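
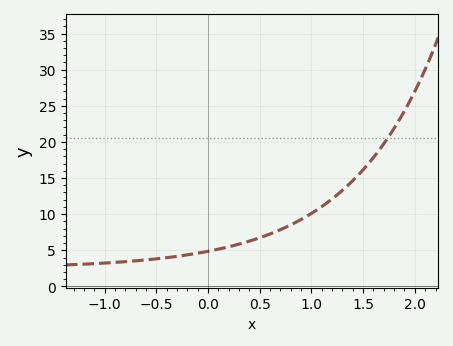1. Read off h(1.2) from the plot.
12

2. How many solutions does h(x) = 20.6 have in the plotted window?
1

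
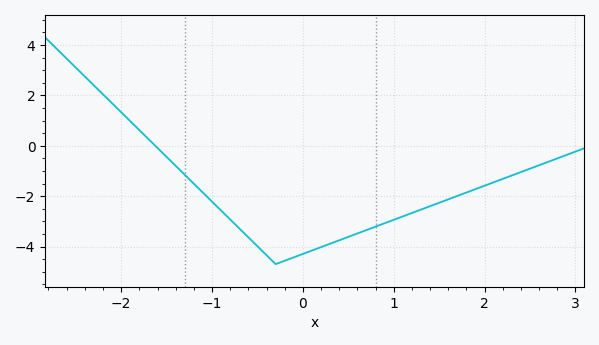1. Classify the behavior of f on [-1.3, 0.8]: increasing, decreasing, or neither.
neither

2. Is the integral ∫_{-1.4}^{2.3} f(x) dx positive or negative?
negative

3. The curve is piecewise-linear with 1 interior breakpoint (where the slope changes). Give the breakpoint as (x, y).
(-0.3, -4.7)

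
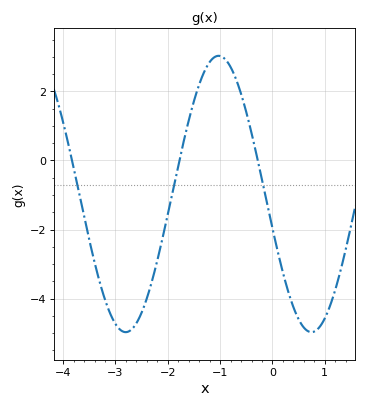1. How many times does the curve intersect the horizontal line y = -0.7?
3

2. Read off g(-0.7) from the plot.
2.4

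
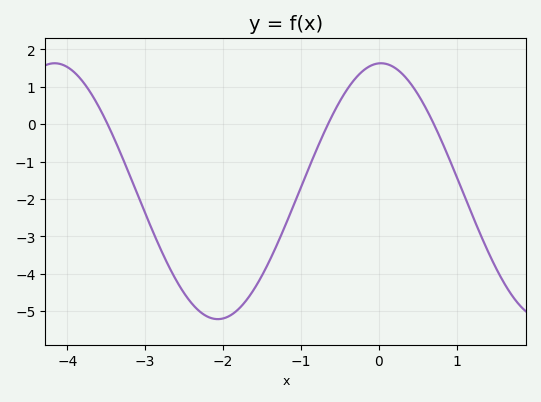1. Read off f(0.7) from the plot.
0.031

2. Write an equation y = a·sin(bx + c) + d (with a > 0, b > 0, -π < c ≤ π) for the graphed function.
y = 3.42sin(1.5x + 1.53) - 1.79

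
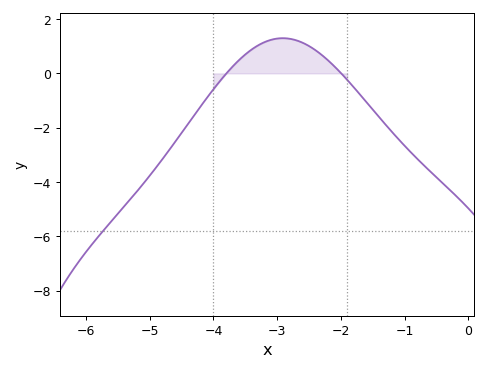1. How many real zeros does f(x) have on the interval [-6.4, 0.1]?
2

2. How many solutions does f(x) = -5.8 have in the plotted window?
1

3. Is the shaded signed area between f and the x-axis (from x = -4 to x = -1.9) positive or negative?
positive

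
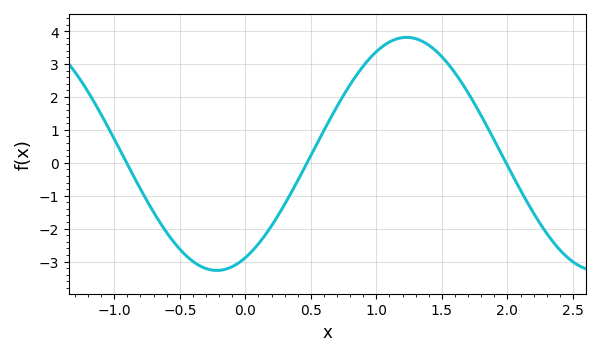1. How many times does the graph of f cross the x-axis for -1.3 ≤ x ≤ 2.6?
3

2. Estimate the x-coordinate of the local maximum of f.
1.2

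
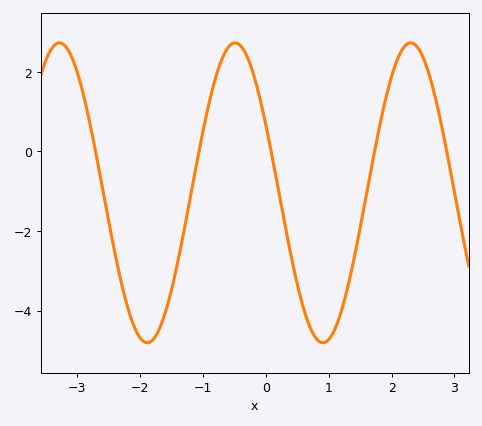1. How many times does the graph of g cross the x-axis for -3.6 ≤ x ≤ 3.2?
5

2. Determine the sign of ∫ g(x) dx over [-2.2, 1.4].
negative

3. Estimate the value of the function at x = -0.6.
2.6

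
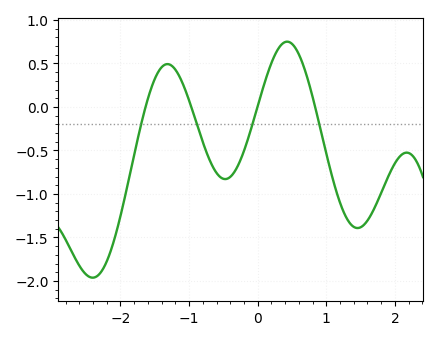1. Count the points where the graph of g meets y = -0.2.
4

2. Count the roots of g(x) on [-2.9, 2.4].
4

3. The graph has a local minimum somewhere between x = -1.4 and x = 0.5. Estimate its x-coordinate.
-0.5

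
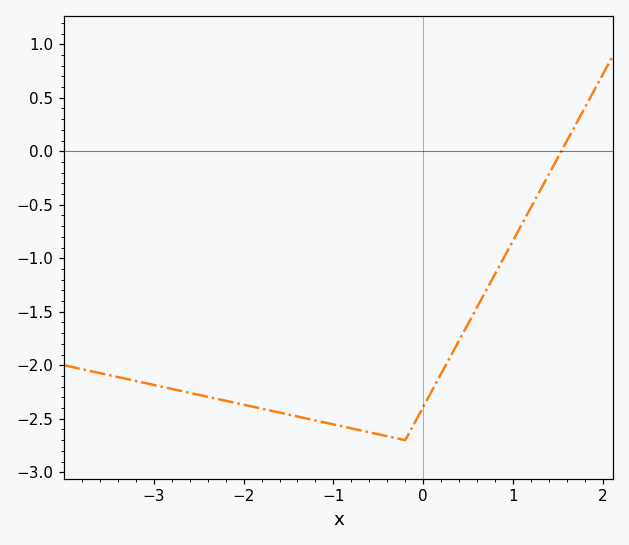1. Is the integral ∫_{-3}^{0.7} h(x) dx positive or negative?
negative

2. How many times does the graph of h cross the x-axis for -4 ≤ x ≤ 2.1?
1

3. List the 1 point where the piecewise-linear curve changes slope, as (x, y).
(-0.2, -2.7)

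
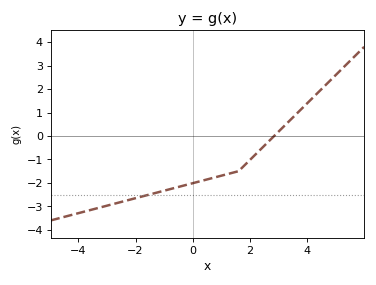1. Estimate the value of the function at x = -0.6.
-2.2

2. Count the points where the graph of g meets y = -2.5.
1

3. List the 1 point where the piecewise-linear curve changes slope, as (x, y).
(1.6, -1.5)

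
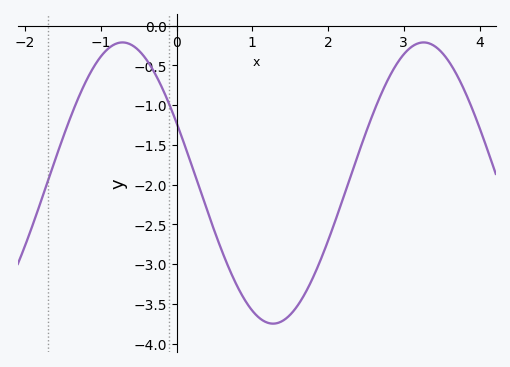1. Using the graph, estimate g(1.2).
-3.75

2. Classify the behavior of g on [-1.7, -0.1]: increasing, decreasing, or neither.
neither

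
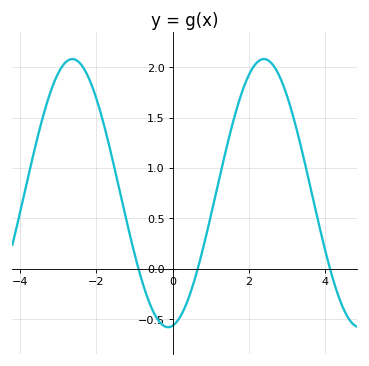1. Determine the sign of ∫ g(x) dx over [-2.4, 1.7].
positive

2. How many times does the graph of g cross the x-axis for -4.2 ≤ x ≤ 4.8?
3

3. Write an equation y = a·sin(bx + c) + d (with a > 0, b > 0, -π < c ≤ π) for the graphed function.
y = 1.33sin(1.2x - 1.4) + 0.75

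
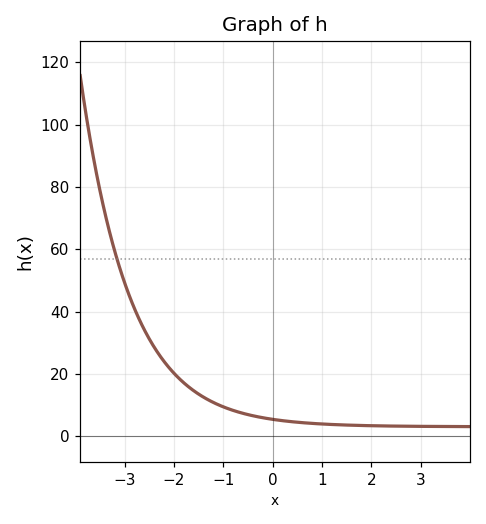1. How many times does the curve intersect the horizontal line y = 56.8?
1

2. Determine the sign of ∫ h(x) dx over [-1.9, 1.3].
positive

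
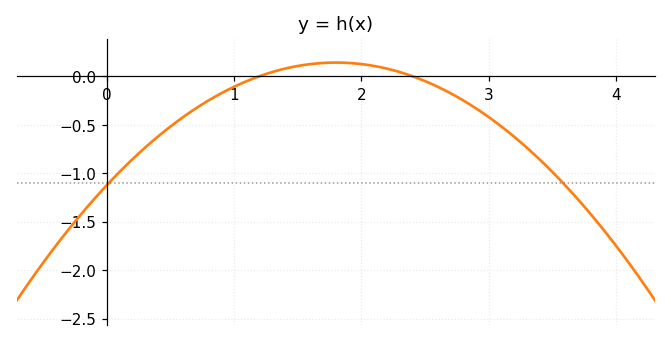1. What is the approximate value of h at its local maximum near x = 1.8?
0.14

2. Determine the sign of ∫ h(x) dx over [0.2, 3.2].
negative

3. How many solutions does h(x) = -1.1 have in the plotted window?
2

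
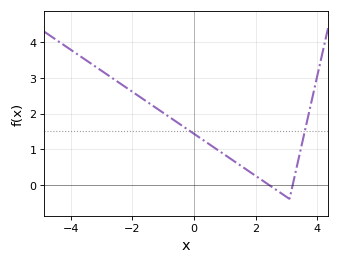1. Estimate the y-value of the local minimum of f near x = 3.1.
-0.4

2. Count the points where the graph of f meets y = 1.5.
2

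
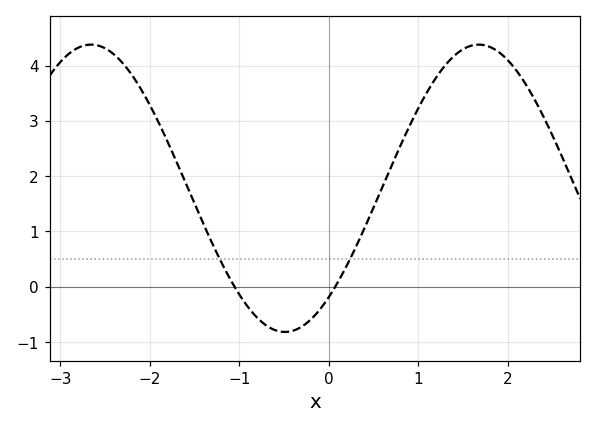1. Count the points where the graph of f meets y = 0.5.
2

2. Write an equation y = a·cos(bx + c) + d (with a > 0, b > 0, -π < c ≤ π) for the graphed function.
y = 2.6cos(1.45x - 2.43) + 1.78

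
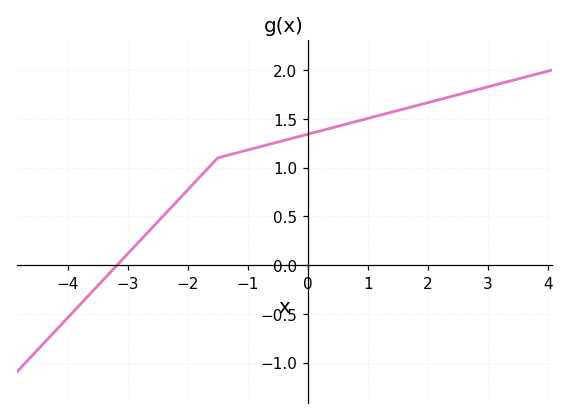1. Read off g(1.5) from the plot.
1.6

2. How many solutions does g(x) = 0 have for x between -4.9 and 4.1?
1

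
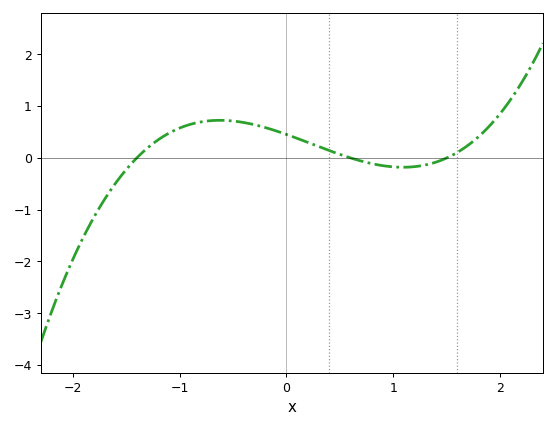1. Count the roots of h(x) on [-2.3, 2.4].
3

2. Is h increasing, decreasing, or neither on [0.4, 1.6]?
neither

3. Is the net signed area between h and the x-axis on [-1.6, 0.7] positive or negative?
positive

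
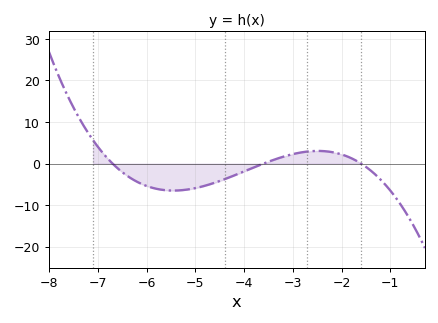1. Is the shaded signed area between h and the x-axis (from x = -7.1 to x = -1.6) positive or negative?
negative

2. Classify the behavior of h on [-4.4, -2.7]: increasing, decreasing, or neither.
increasing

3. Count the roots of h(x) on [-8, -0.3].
3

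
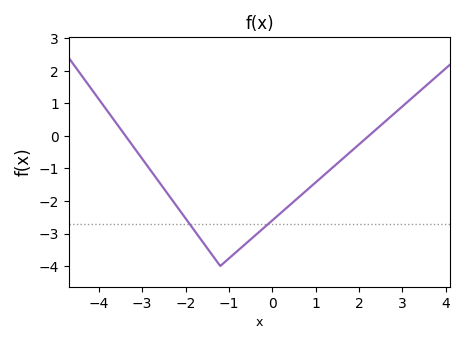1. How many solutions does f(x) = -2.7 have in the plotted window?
2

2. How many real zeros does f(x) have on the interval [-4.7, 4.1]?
2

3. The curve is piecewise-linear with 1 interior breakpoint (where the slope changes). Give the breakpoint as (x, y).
(-1.2, -4)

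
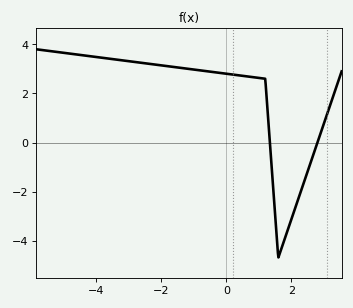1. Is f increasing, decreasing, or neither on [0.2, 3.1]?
neither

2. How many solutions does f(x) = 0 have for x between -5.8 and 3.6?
2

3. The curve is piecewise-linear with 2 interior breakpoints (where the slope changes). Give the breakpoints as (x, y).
(1.2, 2.6); (1.6, -4.7)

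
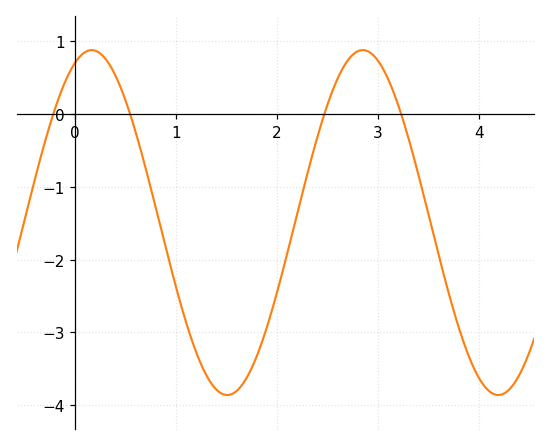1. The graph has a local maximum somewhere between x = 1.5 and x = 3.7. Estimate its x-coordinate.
2.8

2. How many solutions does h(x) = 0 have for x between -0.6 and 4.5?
4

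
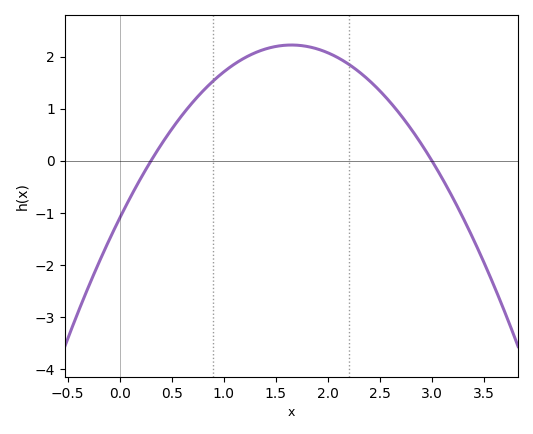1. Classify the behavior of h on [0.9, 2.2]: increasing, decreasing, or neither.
neither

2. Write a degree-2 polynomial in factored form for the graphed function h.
y = -1.22(x - 0.3)(x - 3)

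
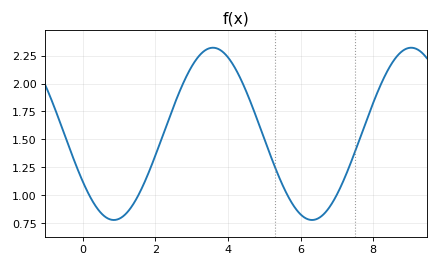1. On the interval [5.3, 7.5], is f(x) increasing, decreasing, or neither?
neither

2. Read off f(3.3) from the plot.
2.28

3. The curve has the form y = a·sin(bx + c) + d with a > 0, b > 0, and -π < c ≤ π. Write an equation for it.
y = 0.77sin(1.1x - 2.6) + 1.55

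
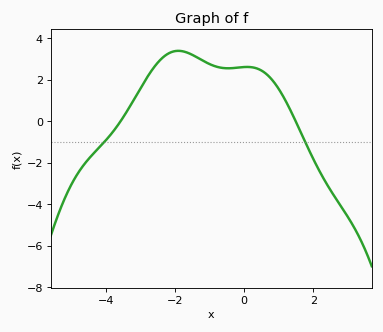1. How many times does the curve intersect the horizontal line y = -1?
2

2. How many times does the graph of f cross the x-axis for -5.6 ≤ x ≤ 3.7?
2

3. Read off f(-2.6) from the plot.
2.6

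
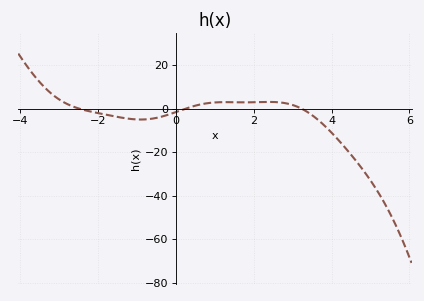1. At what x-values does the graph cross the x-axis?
-2.48, 0.246, 3.23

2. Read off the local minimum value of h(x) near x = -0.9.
-4.99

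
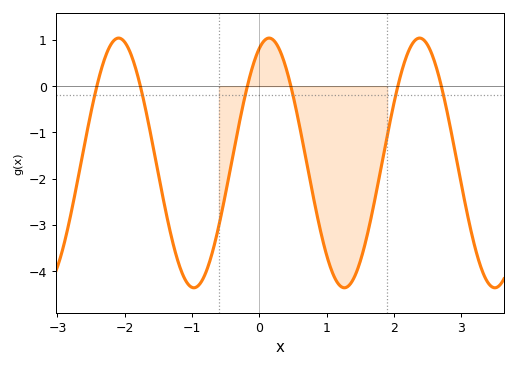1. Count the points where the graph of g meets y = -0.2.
6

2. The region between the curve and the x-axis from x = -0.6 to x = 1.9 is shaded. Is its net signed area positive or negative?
negative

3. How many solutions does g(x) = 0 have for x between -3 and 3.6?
6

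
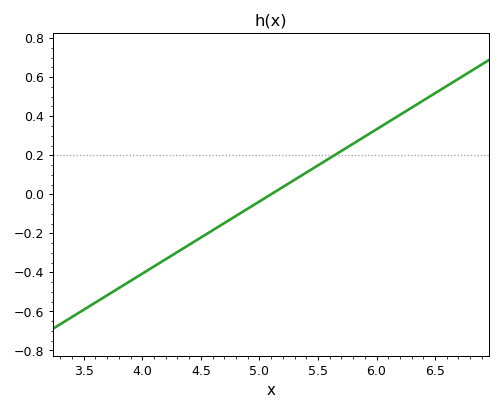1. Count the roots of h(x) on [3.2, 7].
1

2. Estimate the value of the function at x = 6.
0.34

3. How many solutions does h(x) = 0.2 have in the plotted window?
1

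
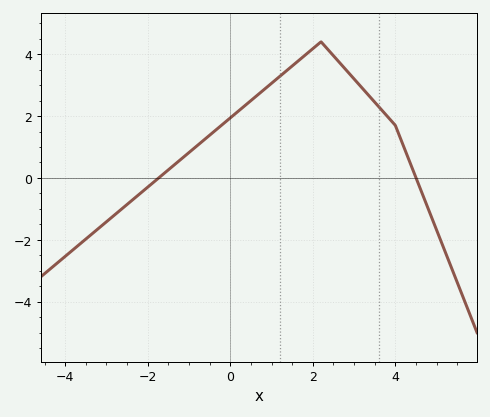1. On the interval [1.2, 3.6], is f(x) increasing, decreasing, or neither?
neither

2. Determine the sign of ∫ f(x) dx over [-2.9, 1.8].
positive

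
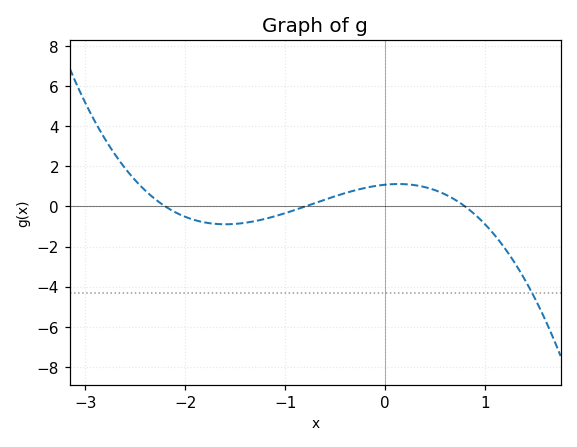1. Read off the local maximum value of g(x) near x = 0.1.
1.12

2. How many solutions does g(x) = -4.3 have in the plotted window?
1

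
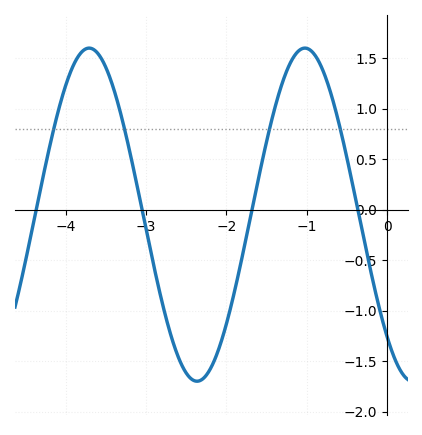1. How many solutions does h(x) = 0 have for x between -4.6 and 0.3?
4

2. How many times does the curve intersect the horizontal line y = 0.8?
4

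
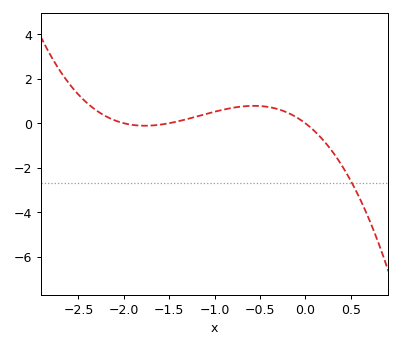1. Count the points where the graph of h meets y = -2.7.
1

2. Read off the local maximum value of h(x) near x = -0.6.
0.781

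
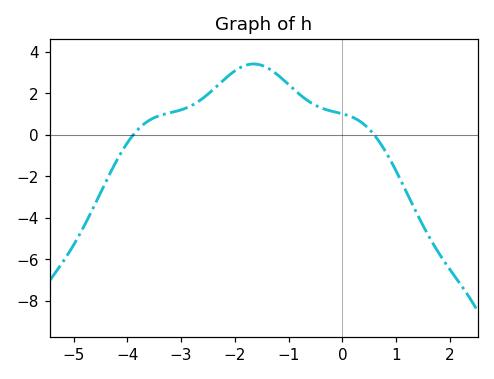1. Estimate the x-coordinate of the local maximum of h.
-1.65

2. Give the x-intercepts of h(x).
-3.89, 0.588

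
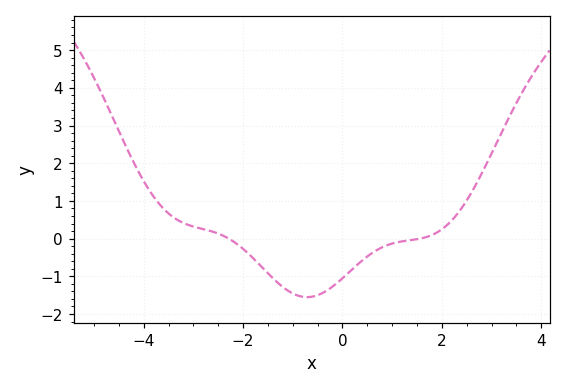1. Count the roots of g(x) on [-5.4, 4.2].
2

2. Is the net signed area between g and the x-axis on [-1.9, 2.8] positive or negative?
negative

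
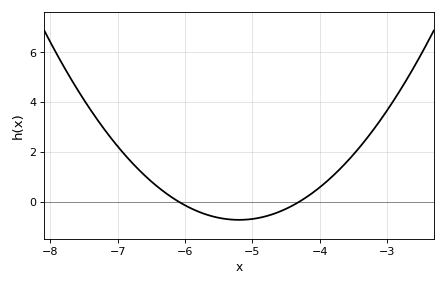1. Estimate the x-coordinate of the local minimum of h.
-5.2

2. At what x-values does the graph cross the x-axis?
-6.1, -4.3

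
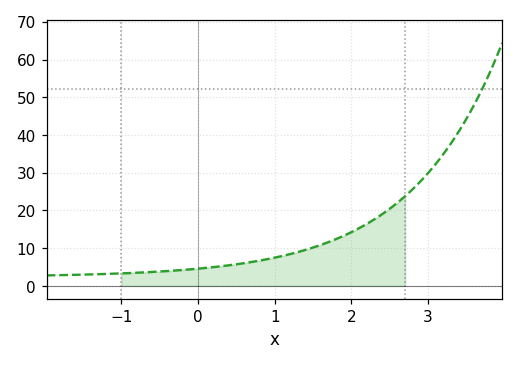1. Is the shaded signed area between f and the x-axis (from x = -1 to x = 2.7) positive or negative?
positive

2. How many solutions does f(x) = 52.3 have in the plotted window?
1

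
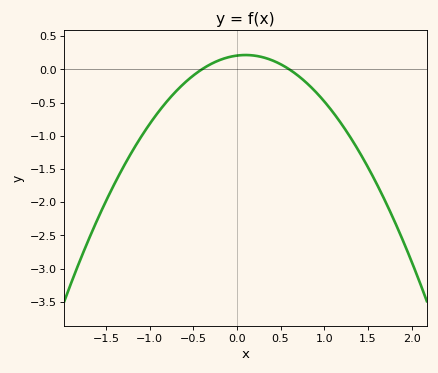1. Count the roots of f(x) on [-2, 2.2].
2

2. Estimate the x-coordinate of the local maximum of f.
0.1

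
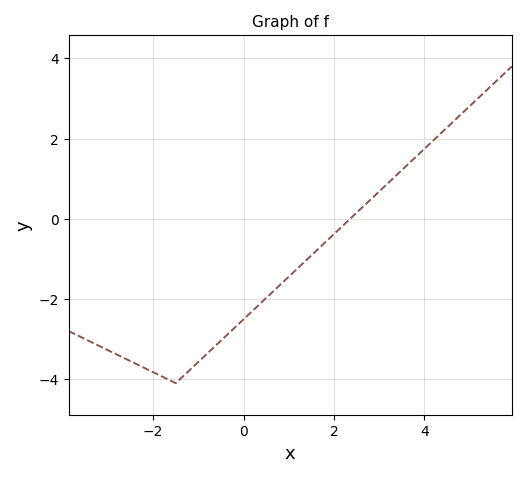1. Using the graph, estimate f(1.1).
-1.4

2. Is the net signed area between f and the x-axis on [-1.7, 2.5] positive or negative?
negative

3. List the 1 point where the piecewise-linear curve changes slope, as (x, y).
(-1.5, -4.1)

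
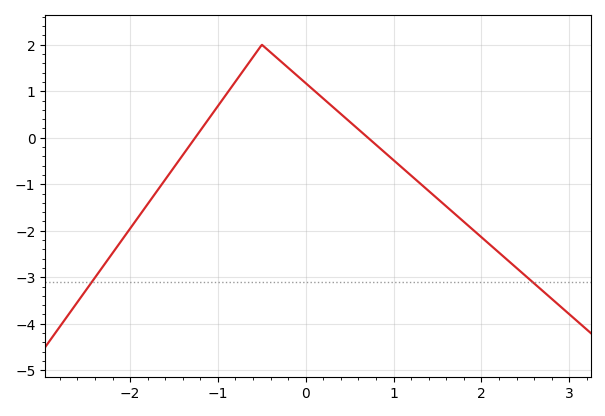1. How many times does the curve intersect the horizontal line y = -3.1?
2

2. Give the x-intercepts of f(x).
-1.3, 0.7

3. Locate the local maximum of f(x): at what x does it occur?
-0.5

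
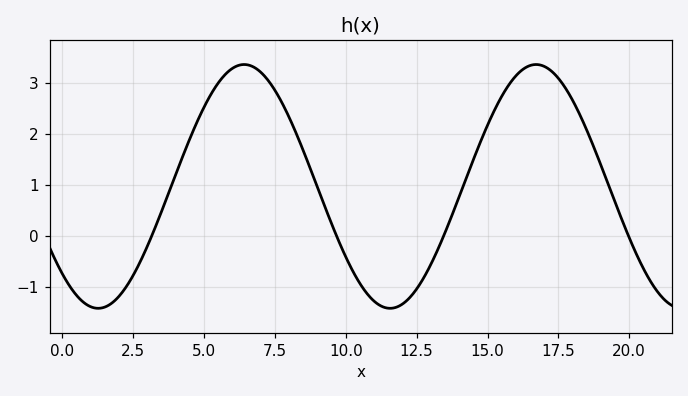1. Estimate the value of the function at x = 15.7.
2.92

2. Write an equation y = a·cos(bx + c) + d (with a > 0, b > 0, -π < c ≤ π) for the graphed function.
y = 2.39cos(0.61x + 2.37) + 0.97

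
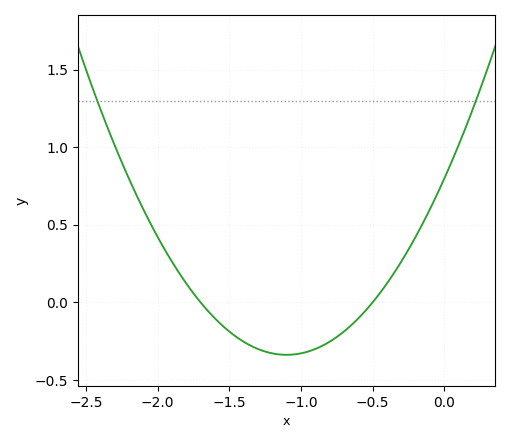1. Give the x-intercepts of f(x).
-1.7, -0.5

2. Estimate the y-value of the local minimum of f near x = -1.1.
-0.35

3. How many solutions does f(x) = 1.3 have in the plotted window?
2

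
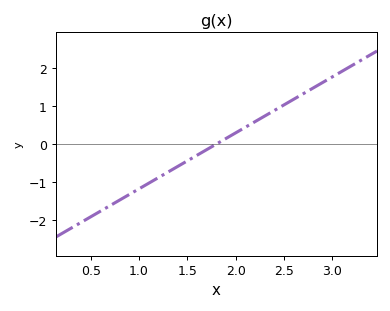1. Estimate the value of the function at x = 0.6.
-1.8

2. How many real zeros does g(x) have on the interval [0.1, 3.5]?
1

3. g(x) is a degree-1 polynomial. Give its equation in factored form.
y = 1.47(x - 1.8)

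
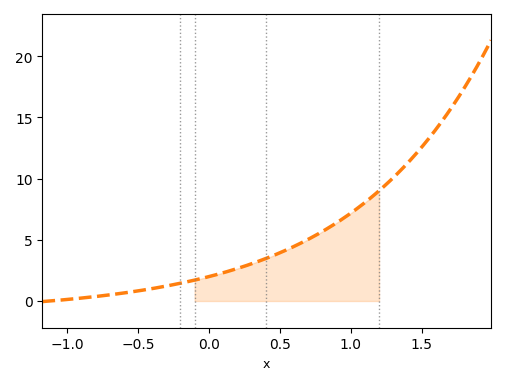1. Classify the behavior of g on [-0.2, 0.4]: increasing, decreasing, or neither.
increasing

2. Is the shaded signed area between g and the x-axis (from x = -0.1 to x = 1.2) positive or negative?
positive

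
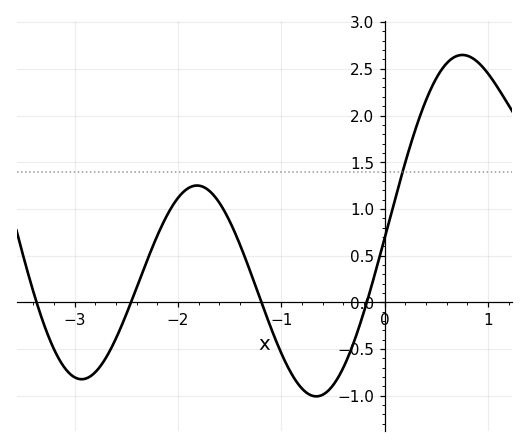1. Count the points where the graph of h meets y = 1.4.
1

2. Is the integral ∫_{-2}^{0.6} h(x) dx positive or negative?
positive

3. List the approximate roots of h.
-3.37, -2.45, -1.19, -0.173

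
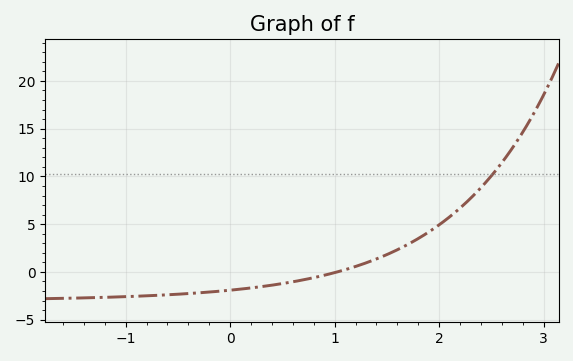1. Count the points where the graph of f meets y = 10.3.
1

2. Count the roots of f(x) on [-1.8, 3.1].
1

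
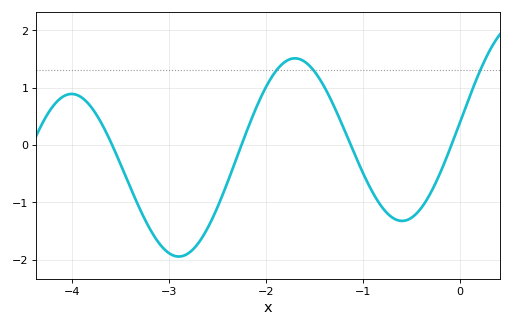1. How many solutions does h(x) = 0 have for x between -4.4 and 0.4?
4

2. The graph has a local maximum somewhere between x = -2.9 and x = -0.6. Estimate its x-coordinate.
-1.7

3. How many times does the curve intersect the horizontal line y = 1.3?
3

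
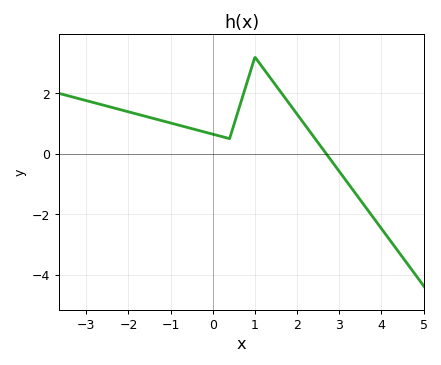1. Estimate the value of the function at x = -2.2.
1.4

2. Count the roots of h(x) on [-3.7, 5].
1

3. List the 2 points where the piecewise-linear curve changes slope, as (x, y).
(0.4, 0.5); (1, 3.2)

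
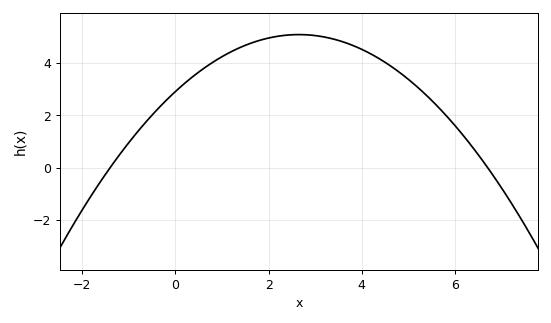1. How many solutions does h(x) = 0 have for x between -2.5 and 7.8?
2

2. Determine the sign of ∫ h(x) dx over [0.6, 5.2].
positive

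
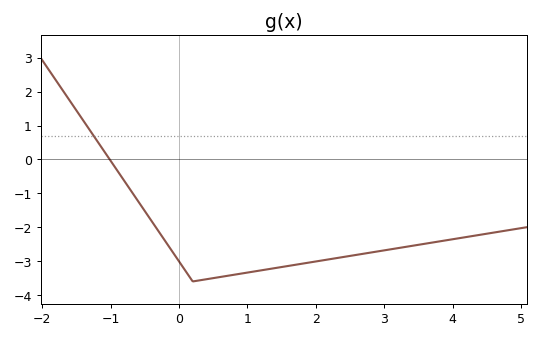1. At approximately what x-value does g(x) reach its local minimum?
0.2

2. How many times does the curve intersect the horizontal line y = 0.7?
1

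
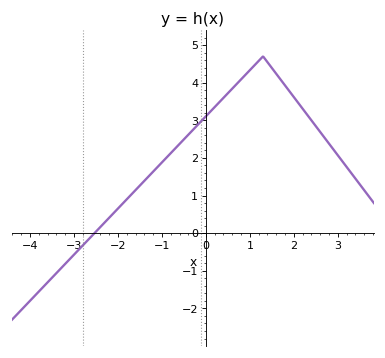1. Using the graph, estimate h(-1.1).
1.8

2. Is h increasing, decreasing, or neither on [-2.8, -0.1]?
increasing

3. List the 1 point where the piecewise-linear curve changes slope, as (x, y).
(1.3, 4.7)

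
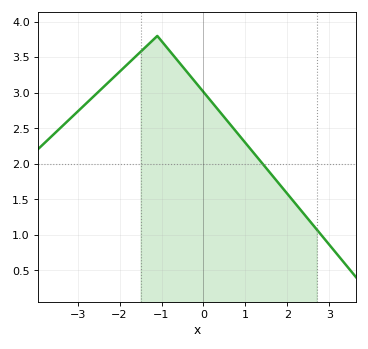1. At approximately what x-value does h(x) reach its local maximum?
-1.1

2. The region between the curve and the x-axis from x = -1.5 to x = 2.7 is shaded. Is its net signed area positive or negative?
positive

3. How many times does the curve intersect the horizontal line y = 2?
1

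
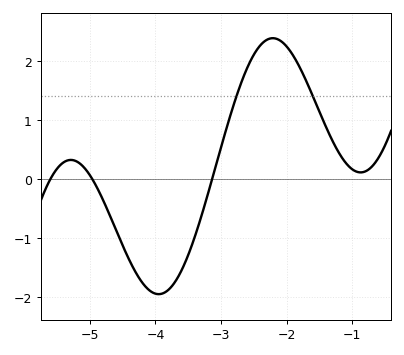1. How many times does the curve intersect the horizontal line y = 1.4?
2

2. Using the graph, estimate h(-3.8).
-1.88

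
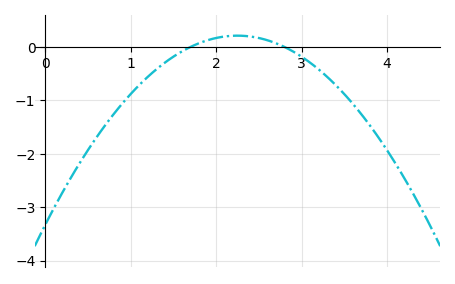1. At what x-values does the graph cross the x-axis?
1.7, 2.8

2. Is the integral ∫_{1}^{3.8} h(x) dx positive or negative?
negative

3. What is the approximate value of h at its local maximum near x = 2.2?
0.212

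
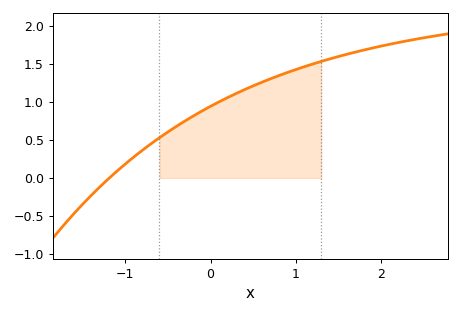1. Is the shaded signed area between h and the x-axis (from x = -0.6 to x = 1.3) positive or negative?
positive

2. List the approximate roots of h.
-1.2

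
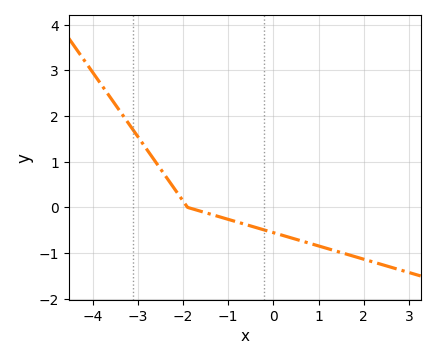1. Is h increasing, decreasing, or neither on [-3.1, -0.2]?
decreasing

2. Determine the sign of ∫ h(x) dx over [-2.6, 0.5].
negative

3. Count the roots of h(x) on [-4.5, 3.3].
1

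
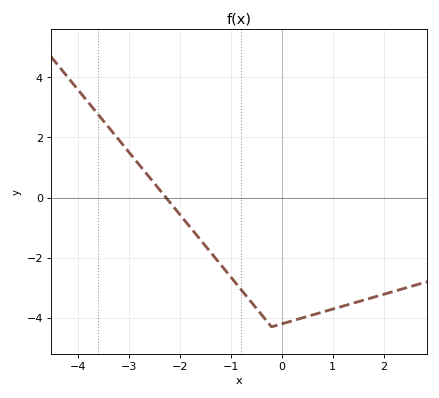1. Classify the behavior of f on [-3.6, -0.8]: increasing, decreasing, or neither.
decreasing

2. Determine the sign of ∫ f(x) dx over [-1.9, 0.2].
negative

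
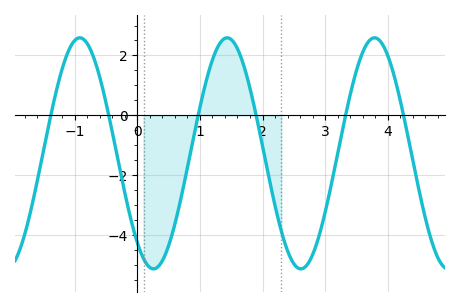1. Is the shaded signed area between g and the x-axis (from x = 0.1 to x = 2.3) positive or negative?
negative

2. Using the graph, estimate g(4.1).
1.4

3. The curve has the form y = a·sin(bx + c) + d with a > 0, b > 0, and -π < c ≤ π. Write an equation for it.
y = 3.86sin(2.7x - 2.3) - 1.27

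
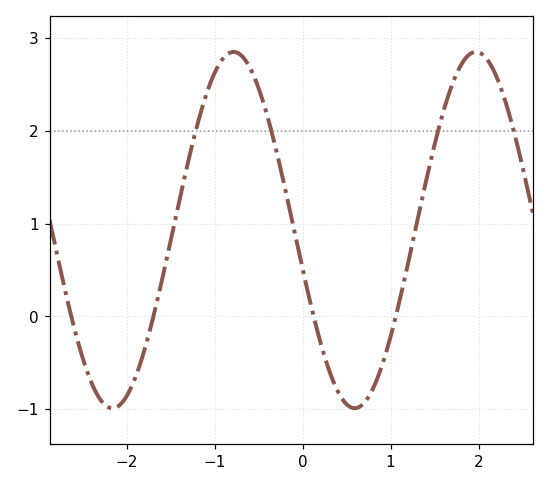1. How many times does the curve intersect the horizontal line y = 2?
4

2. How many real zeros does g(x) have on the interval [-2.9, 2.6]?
4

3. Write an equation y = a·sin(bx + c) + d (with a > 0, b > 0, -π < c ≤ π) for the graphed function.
y = 1.92sin(2.28x - 2.92) + 0.93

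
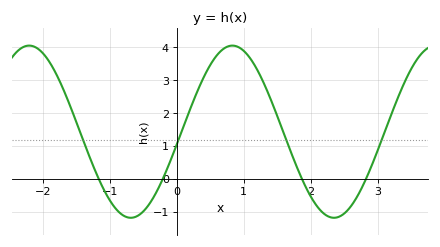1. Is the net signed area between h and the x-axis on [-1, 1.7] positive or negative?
positive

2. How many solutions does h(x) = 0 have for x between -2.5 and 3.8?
4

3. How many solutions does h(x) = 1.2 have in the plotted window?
4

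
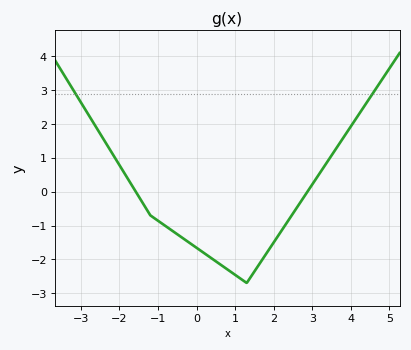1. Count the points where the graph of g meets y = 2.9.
2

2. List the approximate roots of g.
-1.6, 2.8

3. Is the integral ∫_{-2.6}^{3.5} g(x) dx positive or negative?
negative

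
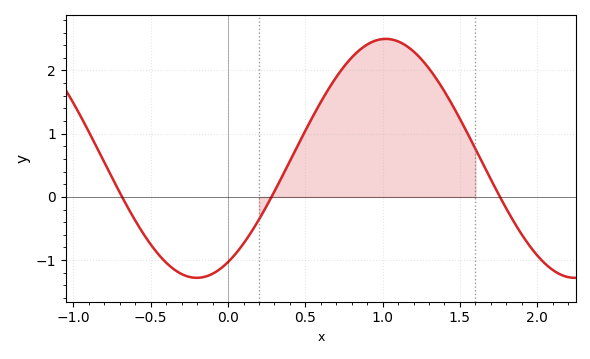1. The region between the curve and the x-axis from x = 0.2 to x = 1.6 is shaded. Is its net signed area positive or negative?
positive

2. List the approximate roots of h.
-0.686, 0.281, 1.76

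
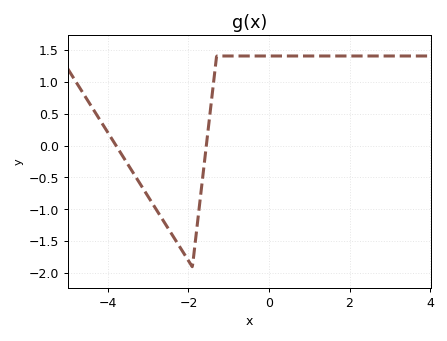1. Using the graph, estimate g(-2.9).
-0.9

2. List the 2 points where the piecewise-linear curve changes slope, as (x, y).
(-1.9, -1.9); (-1.3, 1.4)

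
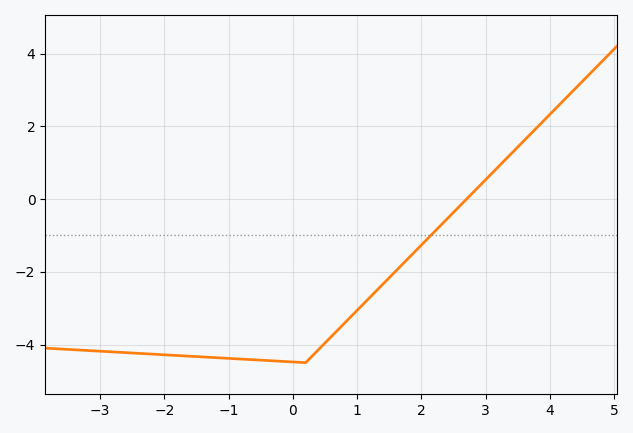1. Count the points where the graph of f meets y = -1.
1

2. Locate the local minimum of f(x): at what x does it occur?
0.196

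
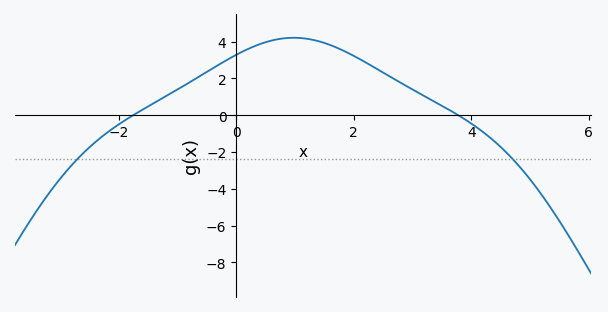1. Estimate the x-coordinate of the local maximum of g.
1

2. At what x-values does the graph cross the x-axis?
-1.8, 3.8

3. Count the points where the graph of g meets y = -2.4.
2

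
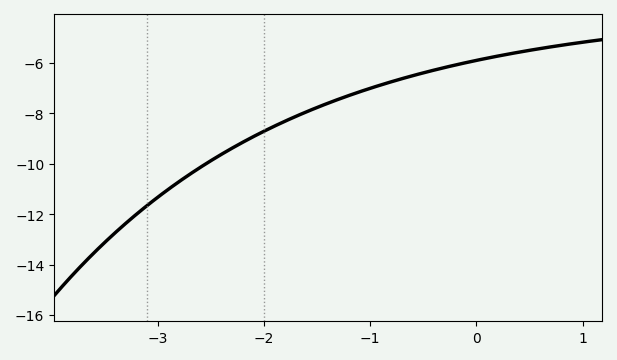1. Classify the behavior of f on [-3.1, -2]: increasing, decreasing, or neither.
increasing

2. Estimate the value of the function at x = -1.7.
-8.13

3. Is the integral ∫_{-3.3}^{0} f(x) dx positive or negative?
negative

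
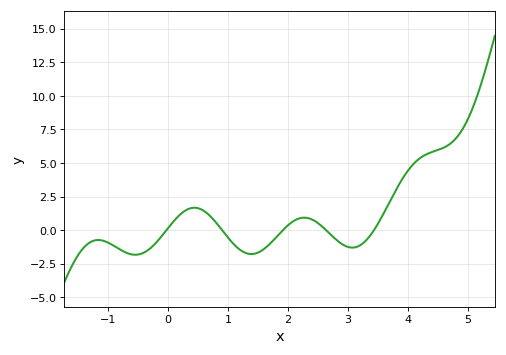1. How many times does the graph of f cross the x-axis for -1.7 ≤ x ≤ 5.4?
5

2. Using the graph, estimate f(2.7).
-0.5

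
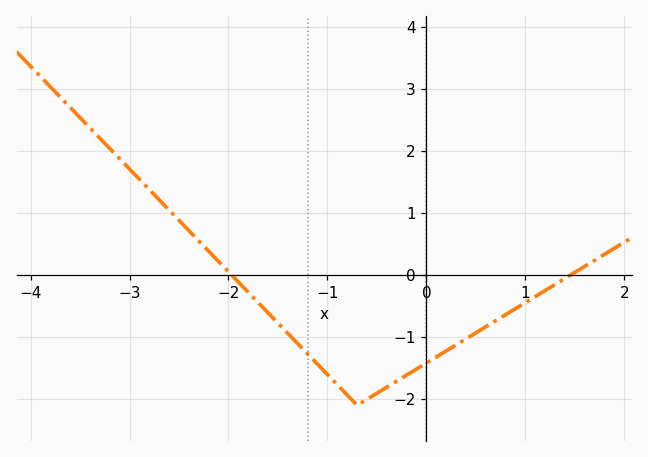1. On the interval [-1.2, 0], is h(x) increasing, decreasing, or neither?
neither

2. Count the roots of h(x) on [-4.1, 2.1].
2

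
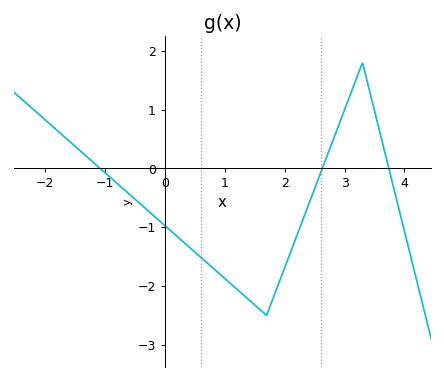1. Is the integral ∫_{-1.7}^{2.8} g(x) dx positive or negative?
negative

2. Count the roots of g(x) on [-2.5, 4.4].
3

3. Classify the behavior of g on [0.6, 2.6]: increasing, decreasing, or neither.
neither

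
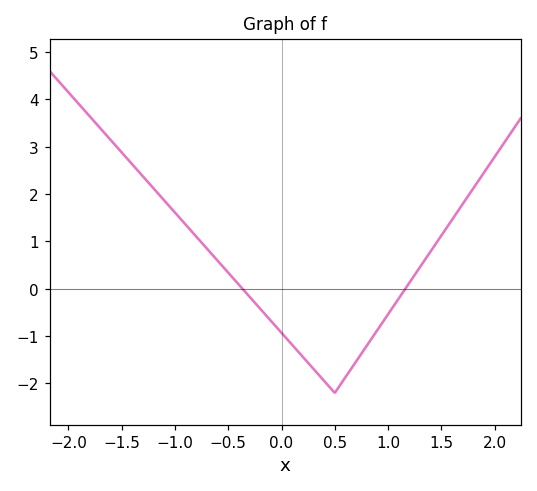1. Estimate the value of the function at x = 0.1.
-1.18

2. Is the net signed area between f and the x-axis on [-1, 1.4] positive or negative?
negative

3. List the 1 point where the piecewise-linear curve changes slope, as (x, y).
(0.5, -2.2)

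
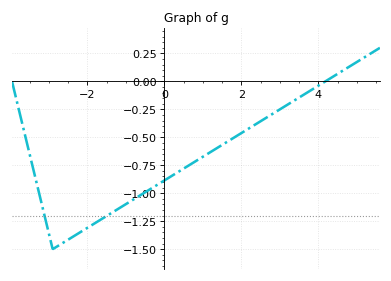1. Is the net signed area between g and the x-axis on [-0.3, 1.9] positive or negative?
negative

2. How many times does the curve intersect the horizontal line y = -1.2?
2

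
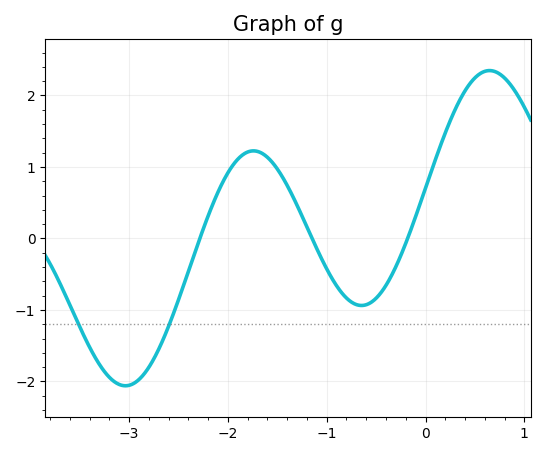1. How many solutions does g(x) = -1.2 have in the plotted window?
2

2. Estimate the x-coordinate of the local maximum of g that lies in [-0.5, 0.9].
0.647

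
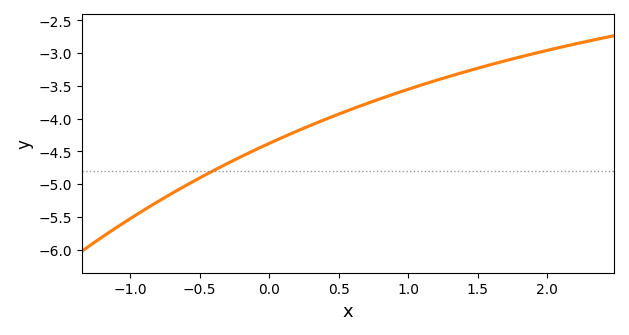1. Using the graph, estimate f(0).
-4.38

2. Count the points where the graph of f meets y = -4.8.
1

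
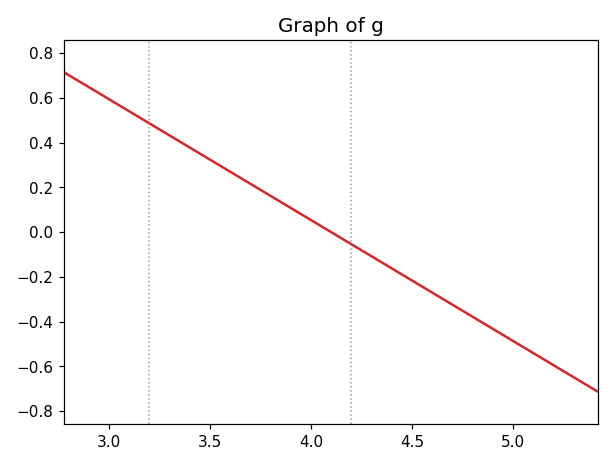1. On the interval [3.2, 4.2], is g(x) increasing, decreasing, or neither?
decreasing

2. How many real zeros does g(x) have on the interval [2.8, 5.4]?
1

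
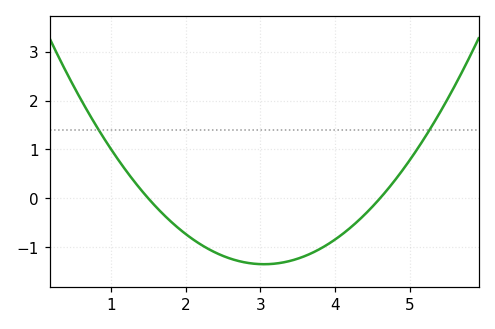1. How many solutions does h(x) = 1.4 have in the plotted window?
2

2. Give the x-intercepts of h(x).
1.5, 4.6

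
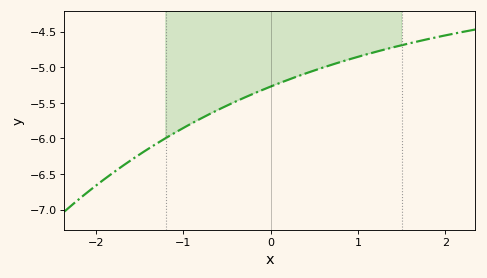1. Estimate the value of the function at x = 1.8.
-4.6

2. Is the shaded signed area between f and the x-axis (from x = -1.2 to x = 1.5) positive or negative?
negative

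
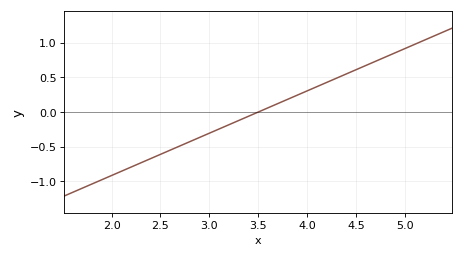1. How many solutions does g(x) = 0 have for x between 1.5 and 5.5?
1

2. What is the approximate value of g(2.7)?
-0.5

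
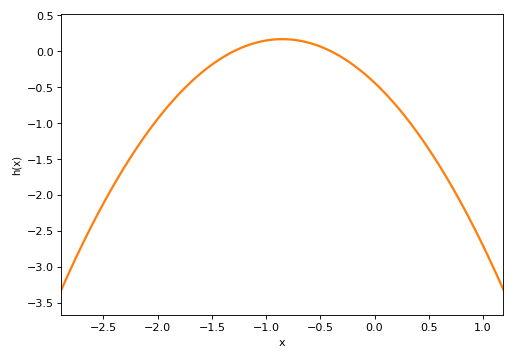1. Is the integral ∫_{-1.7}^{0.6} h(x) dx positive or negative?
negative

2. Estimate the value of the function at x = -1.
0.151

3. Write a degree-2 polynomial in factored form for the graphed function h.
y = -0.84(x + 1.3)(x + 0.4)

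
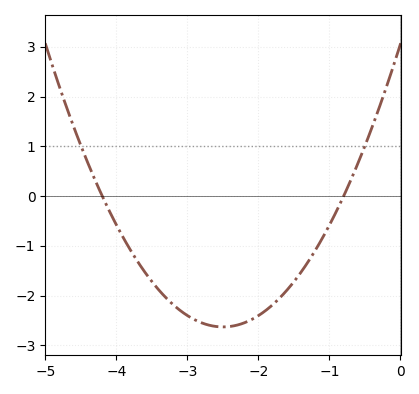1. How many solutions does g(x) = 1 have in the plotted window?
2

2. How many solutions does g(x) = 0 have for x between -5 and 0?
2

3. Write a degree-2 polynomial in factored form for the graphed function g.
y = 0.91(x + 4.2)(x + 0.8)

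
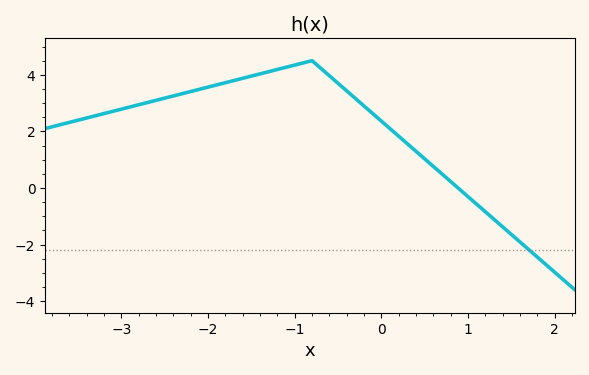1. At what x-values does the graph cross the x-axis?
0.884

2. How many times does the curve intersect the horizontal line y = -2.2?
1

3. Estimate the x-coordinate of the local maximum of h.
-0.799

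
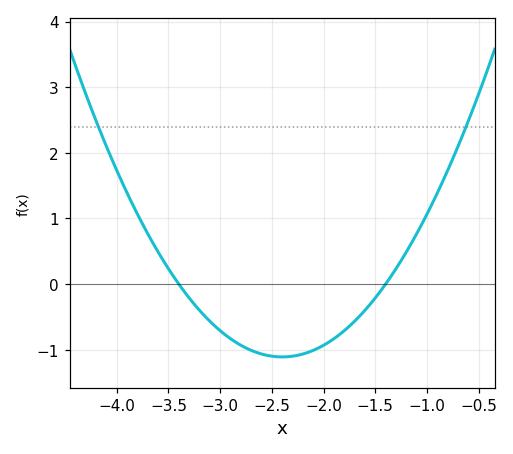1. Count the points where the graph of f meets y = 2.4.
2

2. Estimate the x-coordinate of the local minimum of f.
-2.4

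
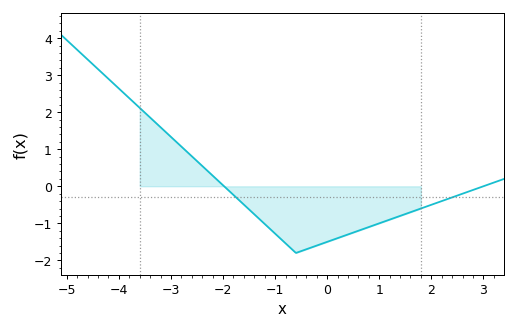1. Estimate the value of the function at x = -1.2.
-1.02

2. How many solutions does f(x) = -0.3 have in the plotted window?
2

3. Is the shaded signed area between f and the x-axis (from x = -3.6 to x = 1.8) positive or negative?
negative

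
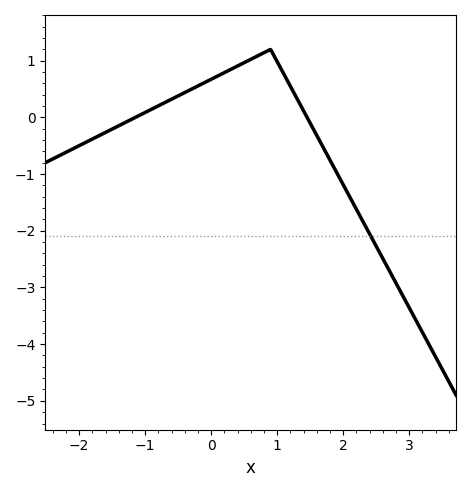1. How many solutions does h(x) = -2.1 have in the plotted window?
1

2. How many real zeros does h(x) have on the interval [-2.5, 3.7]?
2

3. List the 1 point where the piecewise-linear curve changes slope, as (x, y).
(0.9, 1.2)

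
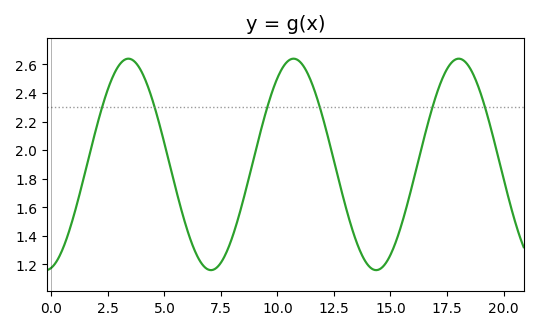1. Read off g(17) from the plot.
2.38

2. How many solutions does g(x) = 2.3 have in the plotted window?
6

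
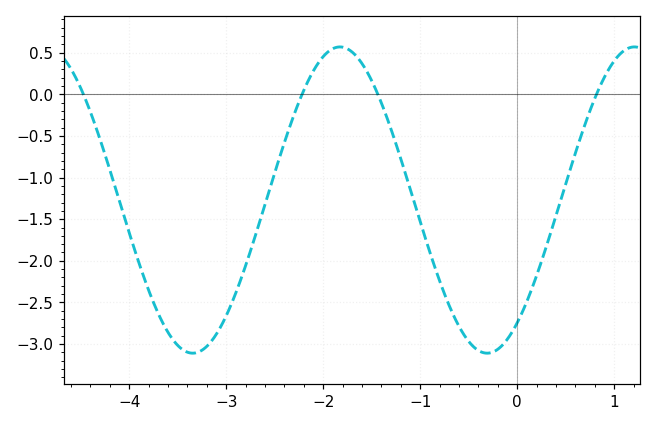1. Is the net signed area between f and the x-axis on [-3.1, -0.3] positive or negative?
negative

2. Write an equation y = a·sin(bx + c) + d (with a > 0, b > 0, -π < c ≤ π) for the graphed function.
y = 1.84sin(2.1x - 0.93) - 1.27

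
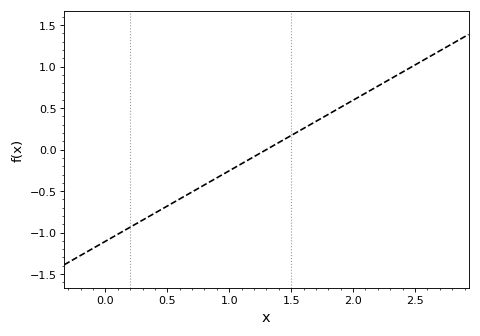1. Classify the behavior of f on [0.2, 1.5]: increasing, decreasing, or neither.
increasing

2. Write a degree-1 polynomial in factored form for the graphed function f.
y = 0.85(x - 1.3)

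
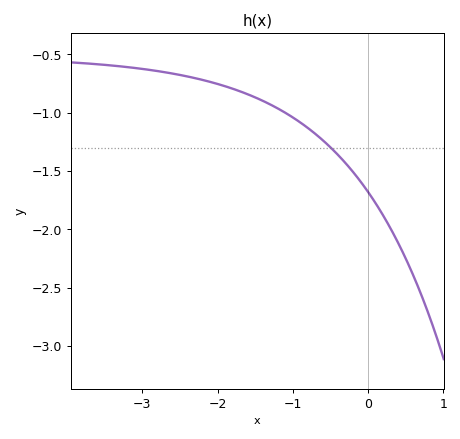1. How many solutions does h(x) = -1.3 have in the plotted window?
1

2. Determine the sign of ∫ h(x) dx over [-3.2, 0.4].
negative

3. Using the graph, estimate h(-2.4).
-0.7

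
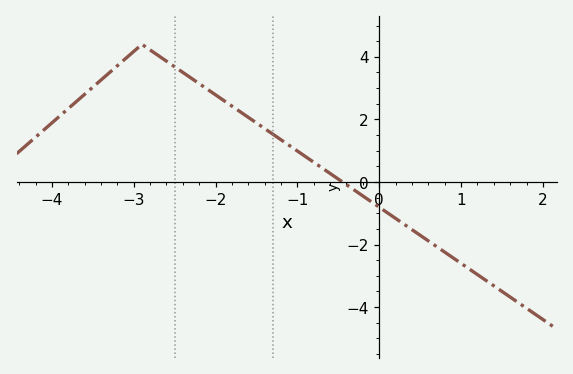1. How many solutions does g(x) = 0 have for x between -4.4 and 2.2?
1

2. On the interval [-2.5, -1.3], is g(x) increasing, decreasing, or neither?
decreasing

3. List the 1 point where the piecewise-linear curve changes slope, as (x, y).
(-2.9, 4.4)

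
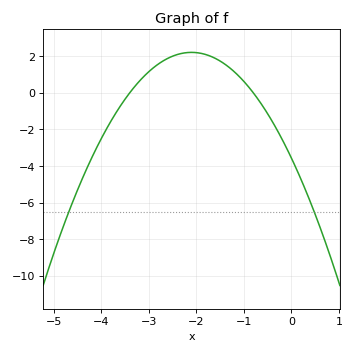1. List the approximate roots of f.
-3.4, -0.8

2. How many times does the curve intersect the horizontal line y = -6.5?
2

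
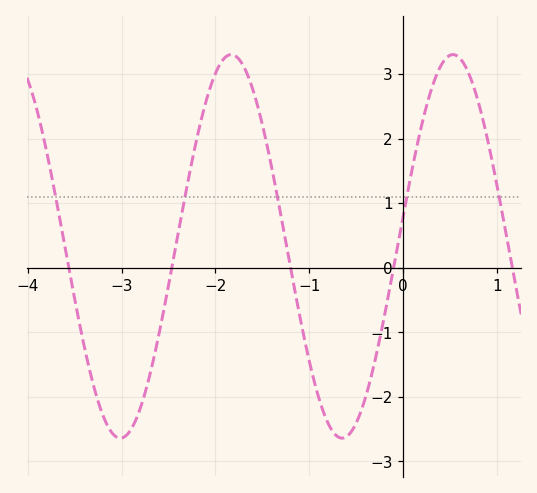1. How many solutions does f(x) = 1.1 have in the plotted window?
5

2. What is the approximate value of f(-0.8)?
-2.41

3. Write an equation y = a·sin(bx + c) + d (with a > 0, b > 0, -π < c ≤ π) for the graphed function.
y = 2.97sin(2.66x + 0.162) + 0.33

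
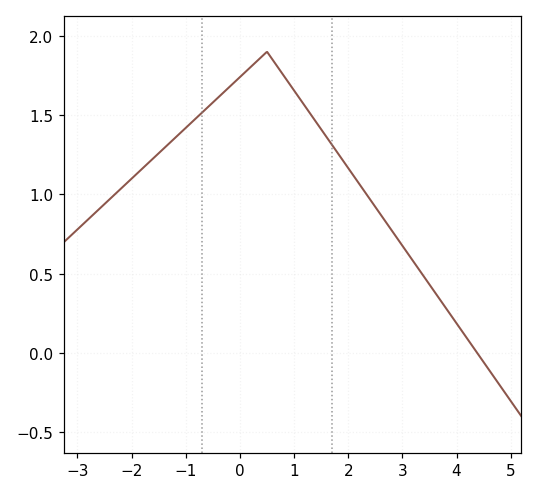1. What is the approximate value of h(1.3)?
1.51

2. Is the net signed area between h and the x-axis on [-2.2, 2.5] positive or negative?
positive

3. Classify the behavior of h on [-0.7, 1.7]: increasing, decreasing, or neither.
neither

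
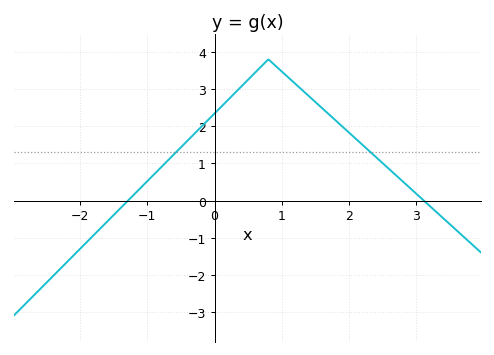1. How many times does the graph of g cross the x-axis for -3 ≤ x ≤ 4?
2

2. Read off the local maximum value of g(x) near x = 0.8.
3.8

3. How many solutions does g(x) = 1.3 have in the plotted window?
2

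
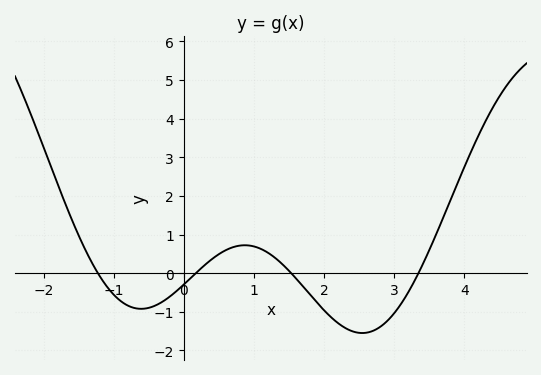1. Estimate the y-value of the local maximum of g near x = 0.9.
0.7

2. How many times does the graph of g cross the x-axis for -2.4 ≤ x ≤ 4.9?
4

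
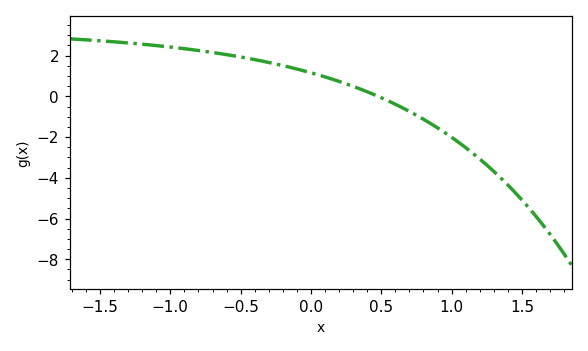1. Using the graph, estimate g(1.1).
-2.6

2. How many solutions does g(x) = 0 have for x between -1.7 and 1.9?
1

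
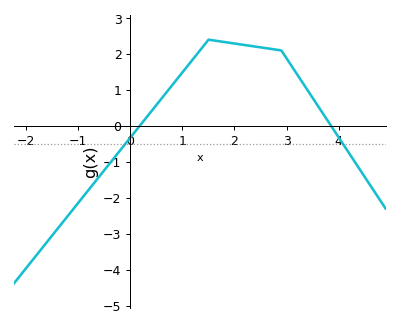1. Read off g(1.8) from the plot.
2.3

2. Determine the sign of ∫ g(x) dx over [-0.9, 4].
positive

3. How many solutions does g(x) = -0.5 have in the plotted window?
2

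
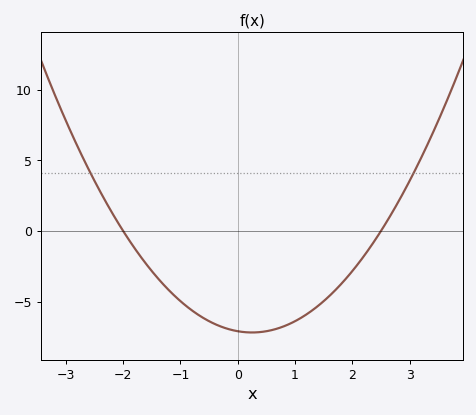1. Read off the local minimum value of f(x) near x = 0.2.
-7.19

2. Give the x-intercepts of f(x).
-2, 2.5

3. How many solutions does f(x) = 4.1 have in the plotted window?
2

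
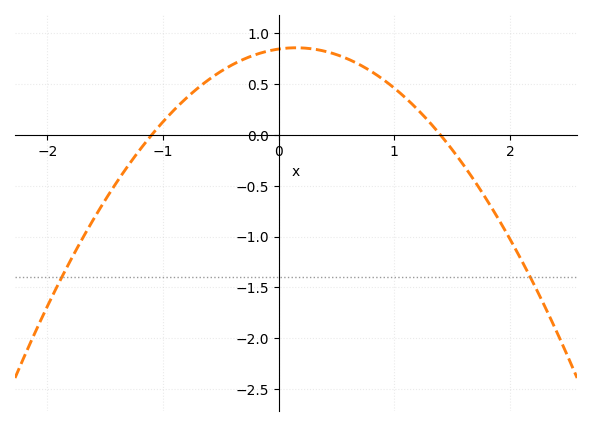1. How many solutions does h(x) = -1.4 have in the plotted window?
2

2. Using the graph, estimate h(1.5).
-0.15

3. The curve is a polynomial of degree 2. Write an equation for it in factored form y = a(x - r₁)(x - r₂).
y = -0.55(x + 1.1)(x - 1.4)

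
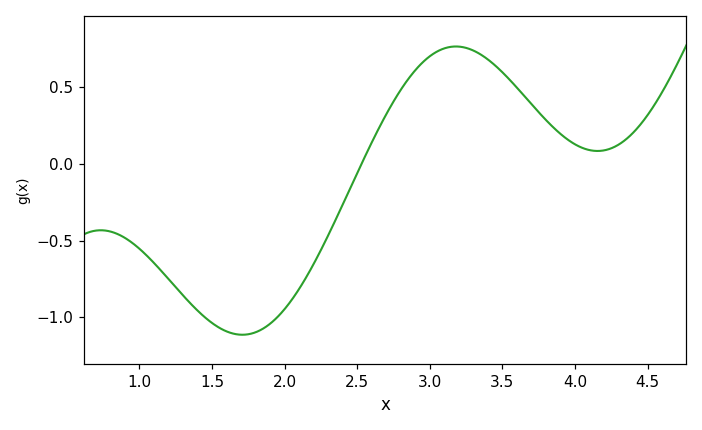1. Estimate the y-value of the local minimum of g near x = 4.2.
0.1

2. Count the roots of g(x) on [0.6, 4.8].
1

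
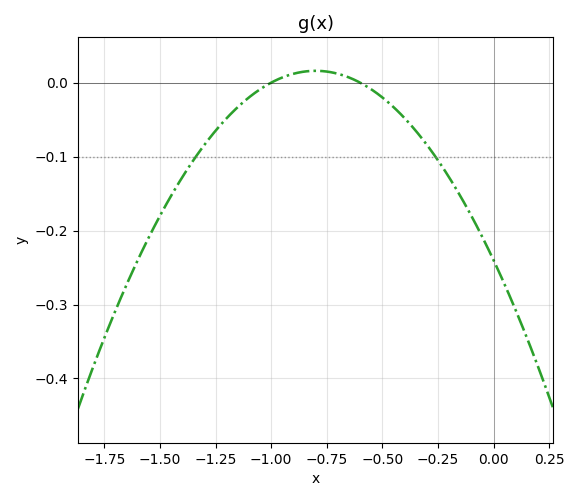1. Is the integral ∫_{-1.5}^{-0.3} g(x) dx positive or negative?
negative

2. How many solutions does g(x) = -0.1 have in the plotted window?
2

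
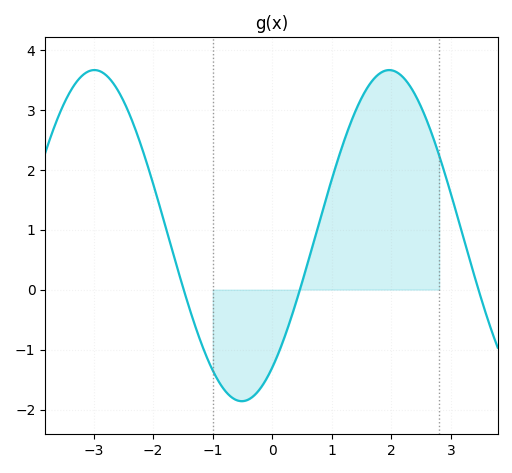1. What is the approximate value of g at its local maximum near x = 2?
3.7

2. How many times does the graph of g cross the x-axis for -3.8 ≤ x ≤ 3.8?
3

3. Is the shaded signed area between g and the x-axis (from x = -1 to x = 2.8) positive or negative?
positive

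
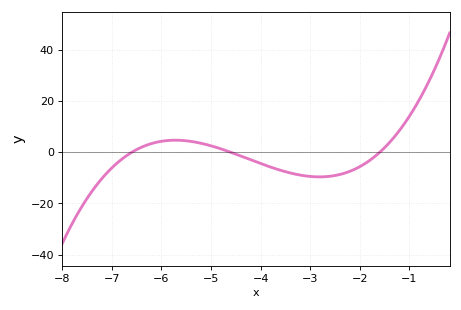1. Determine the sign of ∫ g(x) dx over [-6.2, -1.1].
negative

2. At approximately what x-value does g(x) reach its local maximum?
-5.8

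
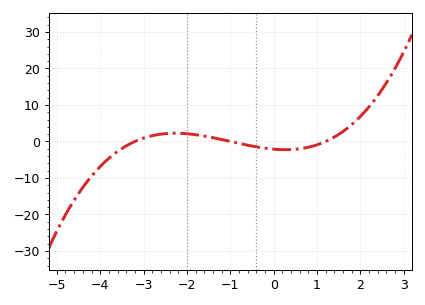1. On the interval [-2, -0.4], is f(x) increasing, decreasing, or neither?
decreasing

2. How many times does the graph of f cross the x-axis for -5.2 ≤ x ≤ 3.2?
3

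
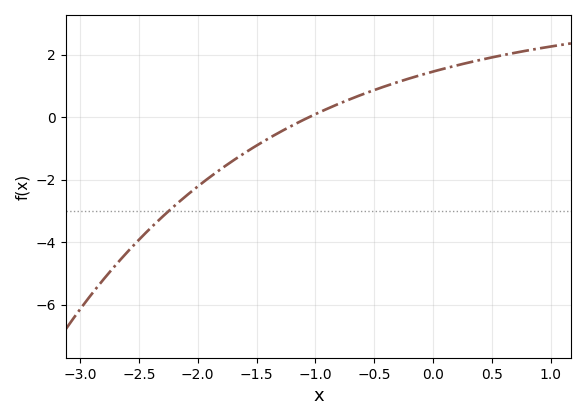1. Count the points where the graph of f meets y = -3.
1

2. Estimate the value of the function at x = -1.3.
-0.4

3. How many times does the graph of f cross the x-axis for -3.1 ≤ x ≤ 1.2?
1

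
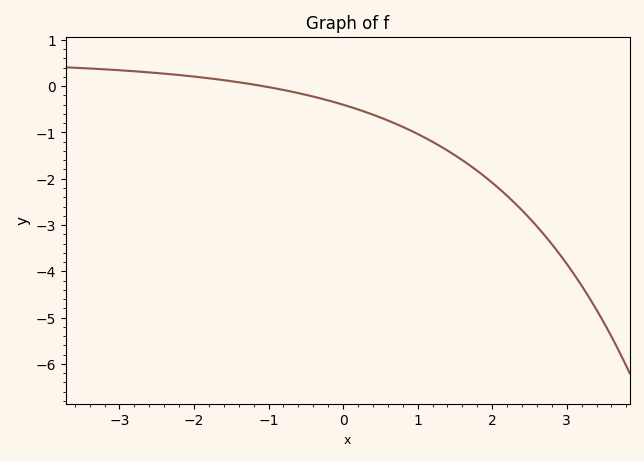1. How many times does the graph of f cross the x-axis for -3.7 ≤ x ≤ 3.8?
1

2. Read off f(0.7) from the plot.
-0.808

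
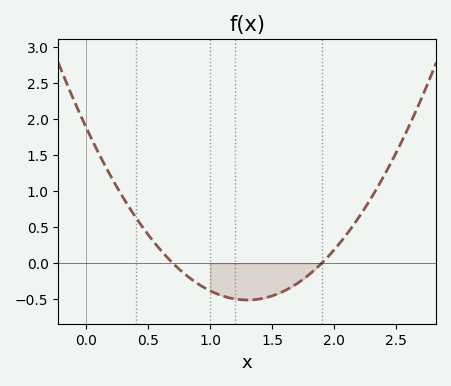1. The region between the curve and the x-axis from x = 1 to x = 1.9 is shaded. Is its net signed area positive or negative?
negative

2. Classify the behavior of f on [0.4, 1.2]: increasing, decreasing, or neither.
decreasing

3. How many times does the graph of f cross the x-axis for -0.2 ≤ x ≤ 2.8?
2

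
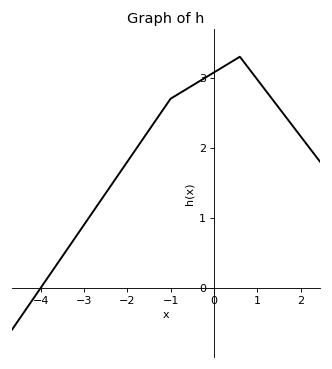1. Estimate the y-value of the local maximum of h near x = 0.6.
3.3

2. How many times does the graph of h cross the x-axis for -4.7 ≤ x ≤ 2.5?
1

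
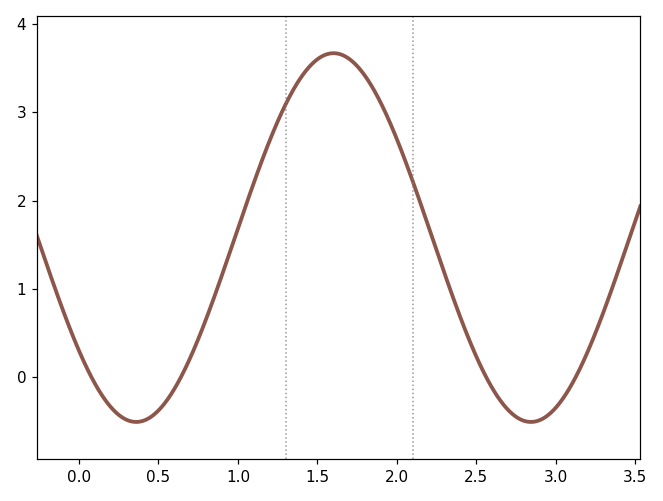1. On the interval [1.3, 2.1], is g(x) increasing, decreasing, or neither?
neither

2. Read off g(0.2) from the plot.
-0.3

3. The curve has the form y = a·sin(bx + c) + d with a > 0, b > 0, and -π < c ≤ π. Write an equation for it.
y = 2.09sin(2.5x - 2.5) + 1.58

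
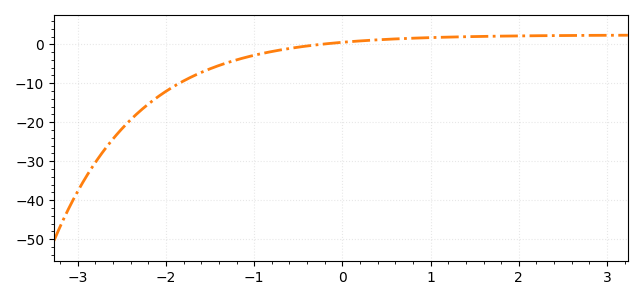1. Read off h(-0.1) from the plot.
0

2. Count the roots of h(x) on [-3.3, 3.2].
1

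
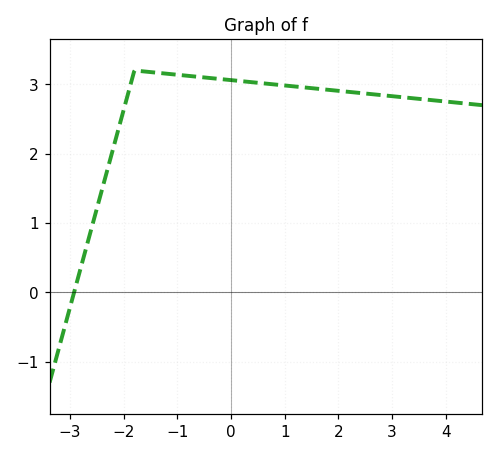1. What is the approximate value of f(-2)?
2.6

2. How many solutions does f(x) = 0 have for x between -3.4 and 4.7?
1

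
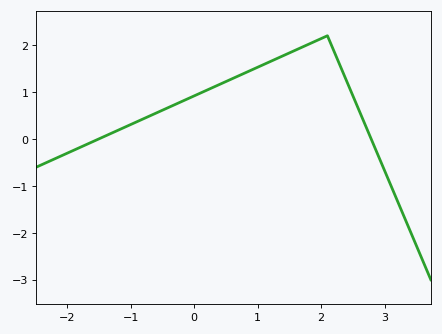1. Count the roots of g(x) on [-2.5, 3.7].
2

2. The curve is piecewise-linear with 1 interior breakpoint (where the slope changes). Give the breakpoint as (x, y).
(2.1, 2.2)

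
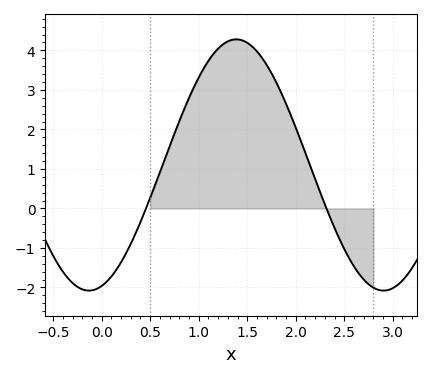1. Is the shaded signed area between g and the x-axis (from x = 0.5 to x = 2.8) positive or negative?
positive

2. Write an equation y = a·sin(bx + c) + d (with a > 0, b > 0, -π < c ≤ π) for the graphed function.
y = 3.18sin(2.1x - 1.3) + 1.1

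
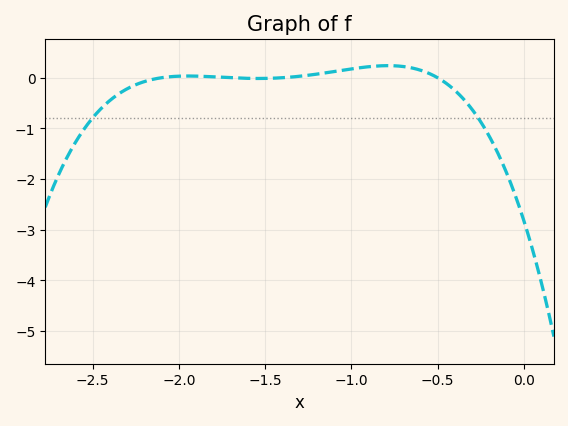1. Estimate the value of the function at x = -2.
0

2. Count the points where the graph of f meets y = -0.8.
2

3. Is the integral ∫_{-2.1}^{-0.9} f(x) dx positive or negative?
positive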